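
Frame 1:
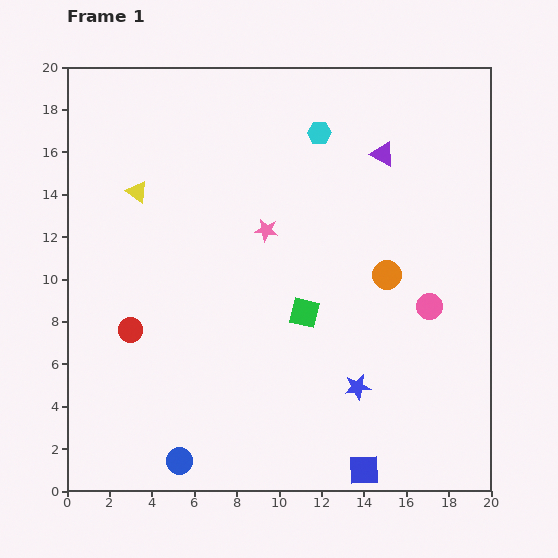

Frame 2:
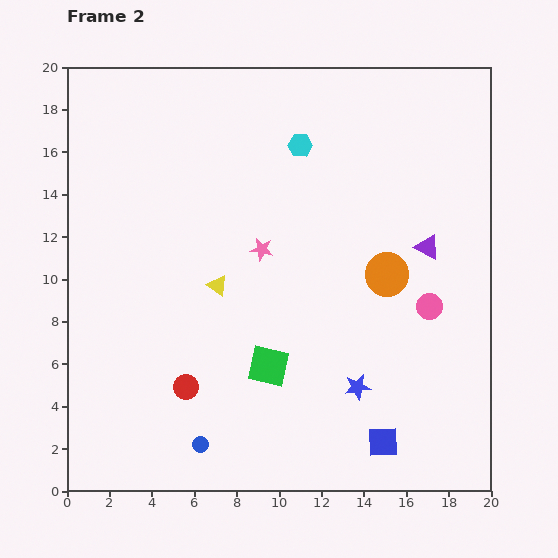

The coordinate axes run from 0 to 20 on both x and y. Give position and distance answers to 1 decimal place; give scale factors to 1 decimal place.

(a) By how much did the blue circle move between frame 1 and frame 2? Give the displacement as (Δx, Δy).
(1.0, 0.8)

The blue circle was at (5.3, 1.4) in frame 1 and (6.3, 2.2) in frame 2.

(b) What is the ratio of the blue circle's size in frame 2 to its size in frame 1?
0.6×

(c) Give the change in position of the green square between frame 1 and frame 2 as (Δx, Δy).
(-1.7, -2.5)

The green square was at (11.2, 8.4) in frame 1 and (9.5, 5.9) in frame 2.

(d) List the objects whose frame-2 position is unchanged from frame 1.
the pink circle, the orange circle, the blue star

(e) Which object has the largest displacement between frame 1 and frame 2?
the yellow triangle

(moved 5.8; next 4.9)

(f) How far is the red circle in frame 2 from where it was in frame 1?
3.7

The red circle moved from (3.0, 7.6) to (5.6, 4.9), a distance of √(2.6² + 2.7²) ≈ 3.7.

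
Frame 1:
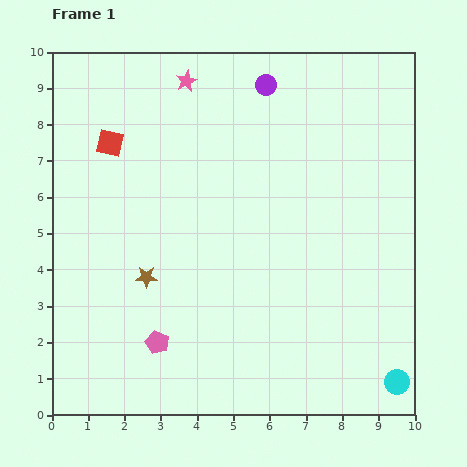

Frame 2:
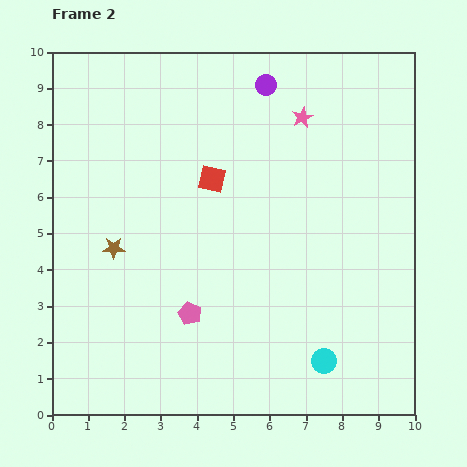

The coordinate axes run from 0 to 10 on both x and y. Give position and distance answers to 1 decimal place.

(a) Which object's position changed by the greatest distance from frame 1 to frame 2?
the pink star

(moved 3.4; next 3.0)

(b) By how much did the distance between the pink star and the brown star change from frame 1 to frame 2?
+0.8

Distance in frame 1: 5.5. Distance in frame 2: 6.3.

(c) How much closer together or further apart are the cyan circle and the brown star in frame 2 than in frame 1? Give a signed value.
-0.9

Distance in frame 1: 7.5. Distance in frame 2: 6.6.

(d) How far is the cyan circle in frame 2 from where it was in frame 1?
2.1

The cyan circle moved from (9.5, 0.9) to (7.5, 1.5), a distance of √(2.0² + 0.6²) ≈ 2.1.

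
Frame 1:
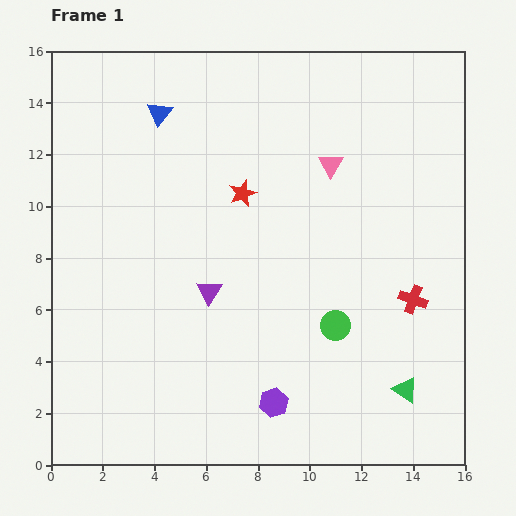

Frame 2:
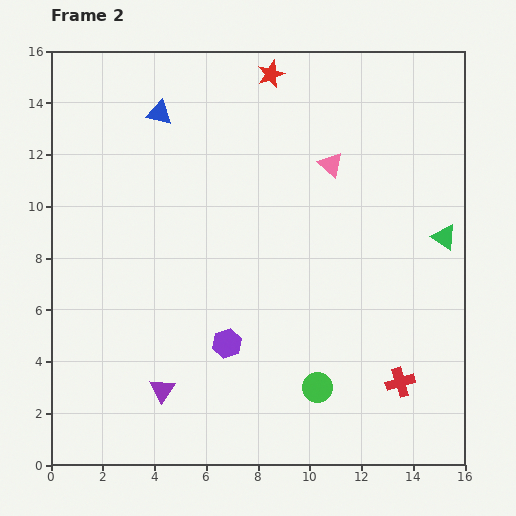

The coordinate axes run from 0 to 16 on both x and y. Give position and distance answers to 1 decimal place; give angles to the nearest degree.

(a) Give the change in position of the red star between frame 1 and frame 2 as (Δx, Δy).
(1.1, 4.6)

The red star was at (7.4, 10.5) in frame 1 and (8.5, 15.1) in frame 2.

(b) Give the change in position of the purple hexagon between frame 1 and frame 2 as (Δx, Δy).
(-1.8, 2.3)

The purple hexagon was at (8.6, 2.4) in frame 1 and (6.8, 4.7) in frame 2.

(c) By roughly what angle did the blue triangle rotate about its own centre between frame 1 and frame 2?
54° counter-clockwise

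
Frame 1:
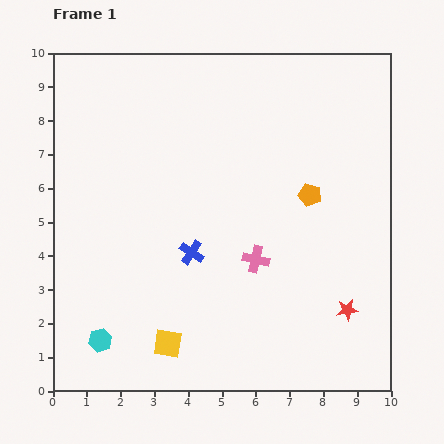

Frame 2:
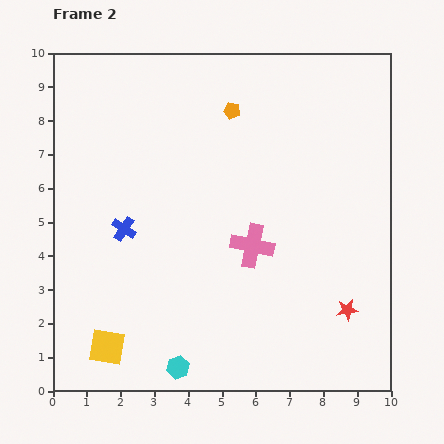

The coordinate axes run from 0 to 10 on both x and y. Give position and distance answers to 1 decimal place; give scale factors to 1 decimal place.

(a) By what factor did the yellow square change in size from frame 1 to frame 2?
1.3×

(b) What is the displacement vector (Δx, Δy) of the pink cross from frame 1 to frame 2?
(-0.1, 0.4)

The pink cross was at (6.0, 3.9) in frame 1 and (5.9, 4.3) in frame 2.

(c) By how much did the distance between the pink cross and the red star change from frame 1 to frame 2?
+0.3

Distance in frame 1: 3.1. Distance in frame 2: 3.4.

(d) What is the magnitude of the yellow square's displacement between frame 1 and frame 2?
1.8

The yellow square moved from (3.4, 1.4) to (1.6, 1.3), a distance of √(1.8² + 0.1²) ≈ 1.8.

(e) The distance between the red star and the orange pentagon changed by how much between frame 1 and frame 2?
+3.2

Distance in frame 1: 3.6. Distance in frame 2: 6.8.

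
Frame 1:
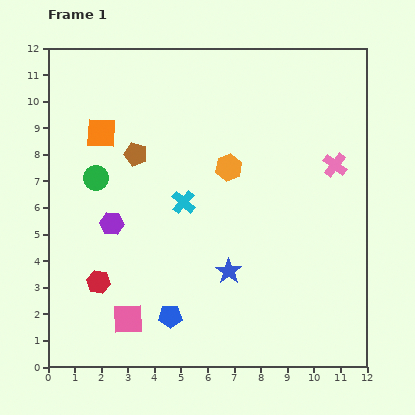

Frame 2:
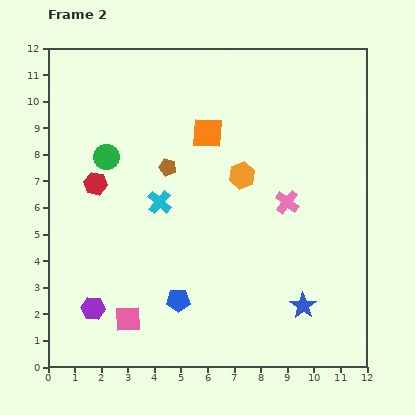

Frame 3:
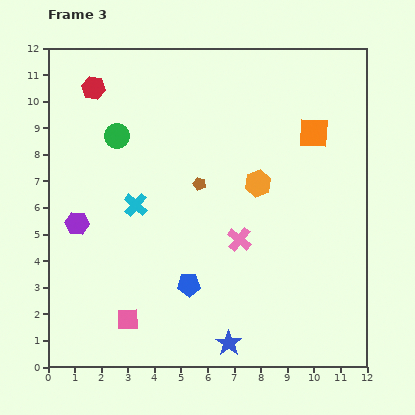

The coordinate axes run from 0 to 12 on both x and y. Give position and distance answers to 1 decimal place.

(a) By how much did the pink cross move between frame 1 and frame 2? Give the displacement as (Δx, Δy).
(-1.8, -1.4)

The pink cross was at (10.8, 7.6) in frame 1 and (9.0, 6.2) in frame 2.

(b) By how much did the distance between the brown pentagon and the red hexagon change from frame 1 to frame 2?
-2.2

Distance in frame 1: 5.0. Distance in frame 2: 2.8.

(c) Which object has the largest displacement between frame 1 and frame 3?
the orange square

(moved 8.0; next 7.3)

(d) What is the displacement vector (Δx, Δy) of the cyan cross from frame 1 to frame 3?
(-1.8, -0.1)

The cyan cross was at (5.1, 6.2) in frame 1 and (3.3, 6.1) in frame 3.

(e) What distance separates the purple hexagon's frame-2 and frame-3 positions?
3.3

The purple hexagon moved from (1.7, 2.2) to (1.1, 5.4), a distance of √(0.6² + 3.2²) ≈ 3.3.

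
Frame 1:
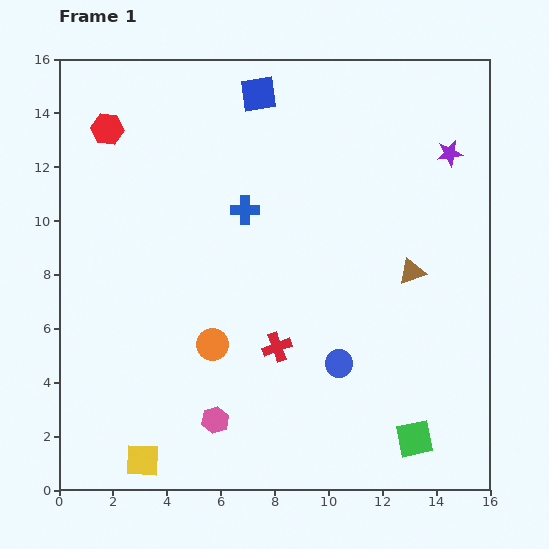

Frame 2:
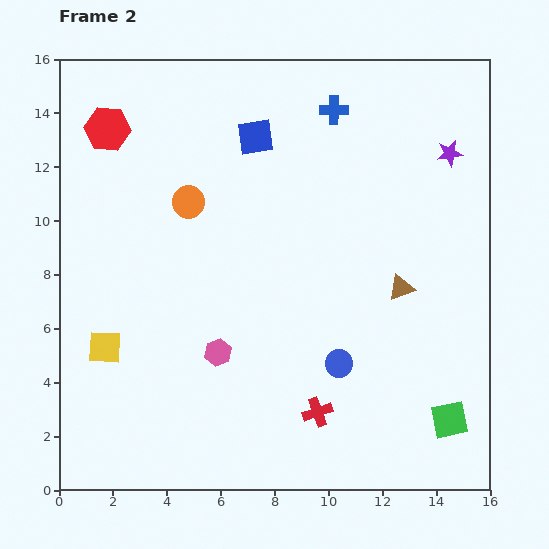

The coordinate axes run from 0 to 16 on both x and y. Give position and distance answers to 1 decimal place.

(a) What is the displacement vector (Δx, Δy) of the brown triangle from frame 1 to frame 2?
(-0.4, -0.6)

The brown triangle was at (13.1, 8.1) in frame 1 and (12.7, 7.5) in frame 2.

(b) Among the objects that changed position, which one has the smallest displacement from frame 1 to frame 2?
the brown triangle

(moved 0.7)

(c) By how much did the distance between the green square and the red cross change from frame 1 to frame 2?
-1.2

Distance in frame 1: 6.1. Distance in frame 2: 4.9.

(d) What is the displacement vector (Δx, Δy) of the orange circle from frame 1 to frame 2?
(-0.9, 5.3)

The orange circle was at (5.7, 5.4) in frame 1 and (4.8, 10.7) in frame 2.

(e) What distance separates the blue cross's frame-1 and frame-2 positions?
5.0

The blue cross moved from (6.9, 10.4) to (10.2, 14.1), a distance of √(3.3² + 3.7²) ≈ 5.0.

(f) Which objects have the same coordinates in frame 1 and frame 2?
the purple star, the blue circle, the red hexagon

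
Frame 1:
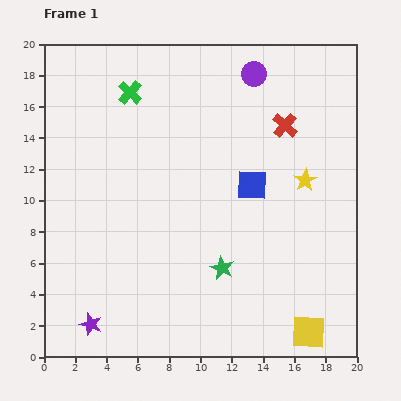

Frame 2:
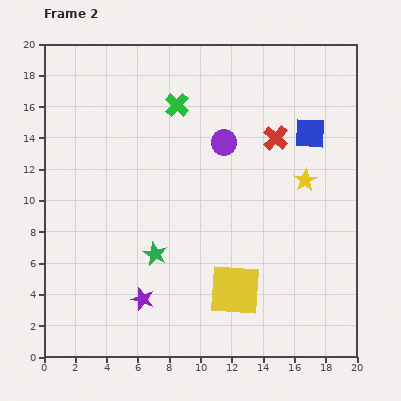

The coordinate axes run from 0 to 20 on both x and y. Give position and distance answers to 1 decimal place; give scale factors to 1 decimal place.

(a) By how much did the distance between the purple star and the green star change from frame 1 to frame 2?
-6.1

Distance in frame 1: 9.1. Distance in frame 2: 3.0.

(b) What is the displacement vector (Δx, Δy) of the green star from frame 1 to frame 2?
(-4.3, 0.9)

The green star was at (11.4, 5.7) in frame 1 and (7.1, 6.6) in frame 2.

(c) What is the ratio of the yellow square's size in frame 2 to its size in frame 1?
1.5×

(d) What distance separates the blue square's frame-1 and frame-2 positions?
5.0

The blue square moved from (13.3, 11.0) to (17.0, 14.3), a distance of √(3.7² + 3.3²) ≈ 5.0.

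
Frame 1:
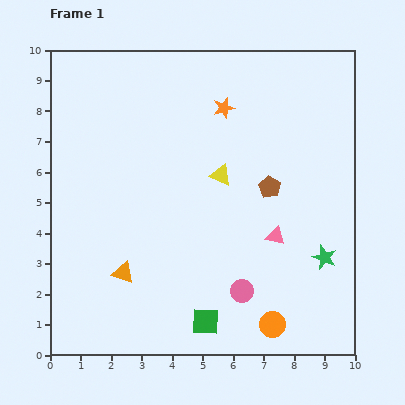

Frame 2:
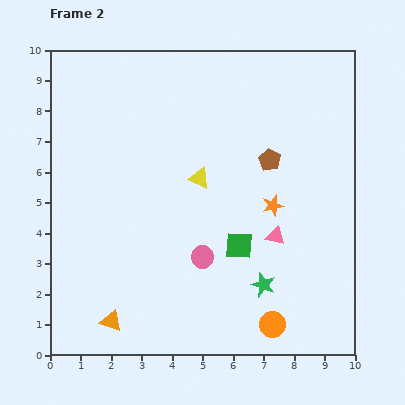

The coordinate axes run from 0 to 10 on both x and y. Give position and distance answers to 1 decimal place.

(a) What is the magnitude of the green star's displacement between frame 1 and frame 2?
2.2

The green star moved from (9.0, 3.2) to (7.0, 2.3), a distance of √(2.0² + 0.9²) ≈ 2.2.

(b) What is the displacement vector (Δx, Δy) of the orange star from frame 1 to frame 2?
(1.6, -3.2)

The orange star was at (5.7, 8.1) in frame 1 and (7.3, 4.9) in frame 2.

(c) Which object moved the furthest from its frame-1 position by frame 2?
the orange star

(moved 3.6; next 2.7)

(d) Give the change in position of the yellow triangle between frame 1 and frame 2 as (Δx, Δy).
(-0.7, -0.1)

The yellow triangle was at (5.6, 5.9) in frame 1 and (4.9, 5.8) in frame 2.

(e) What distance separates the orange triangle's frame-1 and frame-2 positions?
1.6

The orange triangle moved from (2.4, 2.7) to (2.0, 1.1), a distance of √(0.4² + 1.6²) ≈ 1.6.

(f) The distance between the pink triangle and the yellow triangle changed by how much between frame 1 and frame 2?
+0.4

Distance in frame 1: 2.7. Distance in frame 2: 3.1.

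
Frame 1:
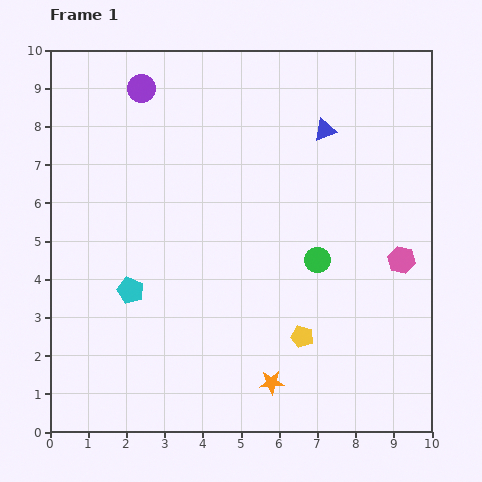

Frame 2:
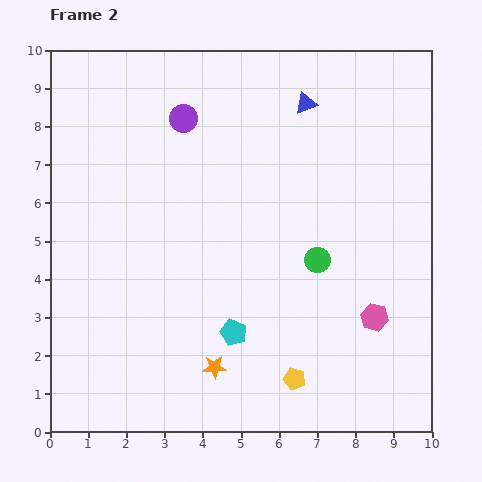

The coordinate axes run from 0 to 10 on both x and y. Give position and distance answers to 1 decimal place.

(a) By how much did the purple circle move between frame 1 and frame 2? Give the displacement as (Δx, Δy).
(1.1, -0.8)

The purple circle was at (2.4, 9.0) in frame 1 and (3.5, 8.2) in frame 2.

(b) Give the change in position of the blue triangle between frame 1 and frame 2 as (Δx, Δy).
(-0.5, 0.7)

The blue triangle was at (7.2, 7.9) in frame 1 and (6.7, 8.6) in frame 2.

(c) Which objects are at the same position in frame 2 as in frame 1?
the green circle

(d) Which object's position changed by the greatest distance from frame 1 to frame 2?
the cyan pentagon

(moved 2.9; next 1.7)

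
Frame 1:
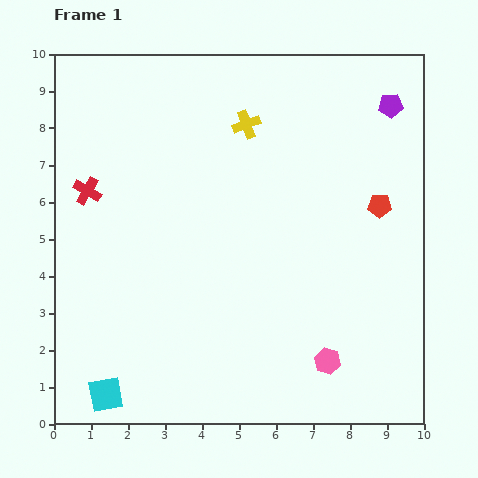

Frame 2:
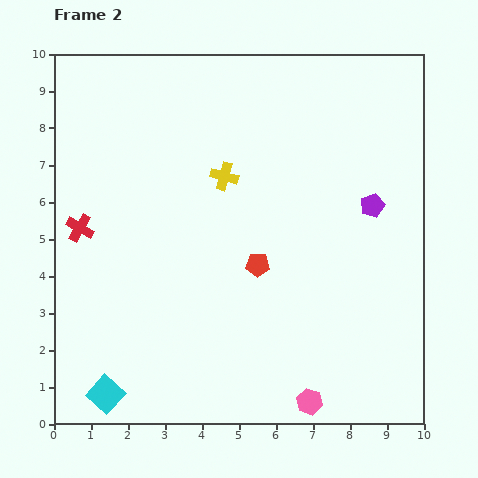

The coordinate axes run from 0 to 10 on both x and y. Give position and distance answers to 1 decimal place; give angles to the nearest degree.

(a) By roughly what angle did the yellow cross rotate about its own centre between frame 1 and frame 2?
36° clockwise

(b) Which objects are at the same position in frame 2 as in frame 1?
the cyan square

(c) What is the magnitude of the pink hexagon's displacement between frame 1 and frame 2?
1.2

The pink hexagon moved from (7.4, 1.7) to (6.9, 0.6), a distance of √(0.5² + 1.1²) ≈ 1.2.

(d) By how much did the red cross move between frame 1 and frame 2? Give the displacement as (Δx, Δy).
(-0.2, -1.0)

The red cross was at (0.9, 6.3) in frame 1 and (0.7, 5.3) in frame 2.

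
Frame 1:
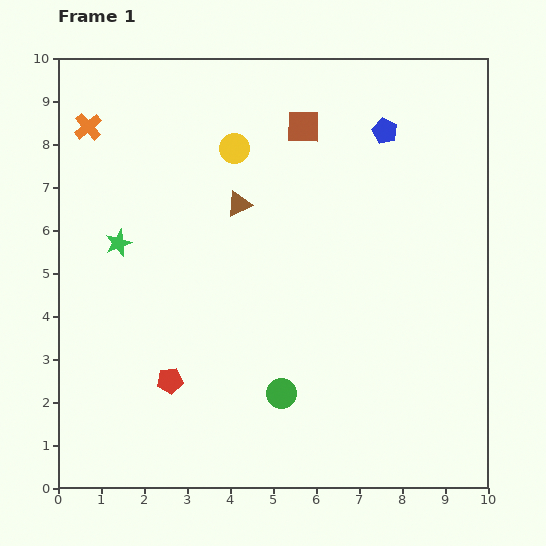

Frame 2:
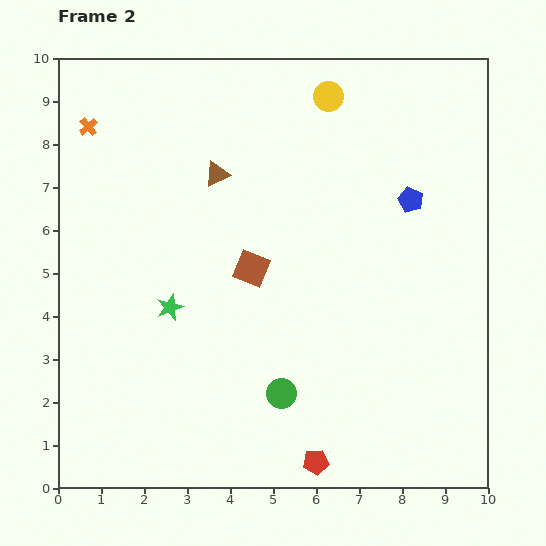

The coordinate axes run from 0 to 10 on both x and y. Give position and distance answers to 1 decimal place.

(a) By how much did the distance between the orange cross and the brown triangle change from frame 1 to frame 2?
-0.7

Distance in frame 1: 3.9. Distance in frame 2: 3.2.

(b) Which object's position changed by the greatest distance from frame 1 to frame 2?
the red pentagon

(moved 3.9; next 3.5)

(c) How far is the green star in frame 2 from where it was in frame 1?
1.9

The green star moved from (1.4, 5.7) to (2.6, 4.2), a distance of √(1.2² + 1.5²) ≈ 1.9.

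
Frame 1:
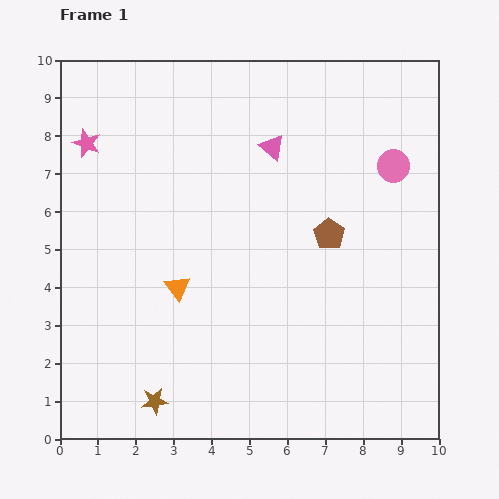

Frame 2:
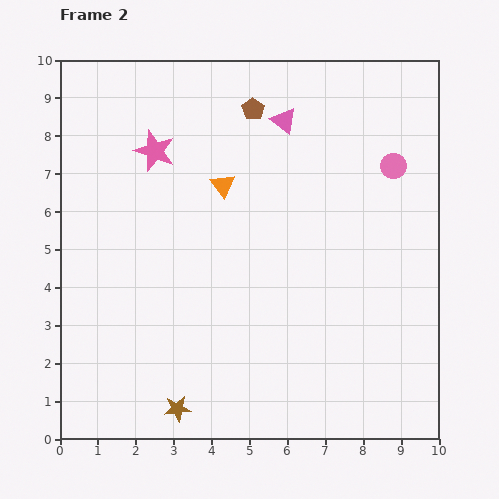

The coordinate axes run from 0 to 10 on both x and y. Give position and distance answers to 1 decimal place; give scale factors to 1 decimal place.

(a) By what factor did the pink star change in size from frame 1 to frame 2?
1.4×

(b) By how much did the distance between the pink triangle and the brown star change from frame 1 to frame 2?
+0.7

Distance in frame 1: 7.4. Distance in frame 2: 8.1.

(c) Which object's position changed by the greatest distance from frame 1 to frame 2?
the brown pentagon

(moved 3.9; next 3.0)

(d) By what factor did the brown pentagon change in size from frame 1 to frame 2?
0.7×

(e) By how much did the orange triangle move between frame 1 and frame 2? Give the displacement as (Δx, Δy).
(1.2, 2.7)

The orange triangle was at (3.1, 4.0) in frame 1 and (4.3, 6.7) in frame 2.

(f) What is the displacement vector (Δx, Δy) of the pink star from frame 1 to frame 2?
(1.8, -0.2)

The pink star was at (0.7, 7.8) in frame 1 and (2.5, 7.6) in frame 2.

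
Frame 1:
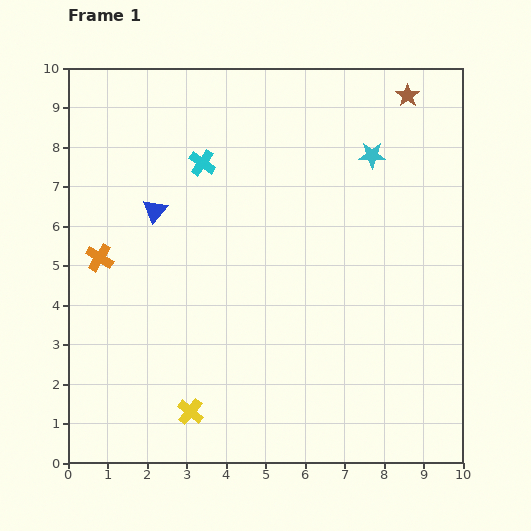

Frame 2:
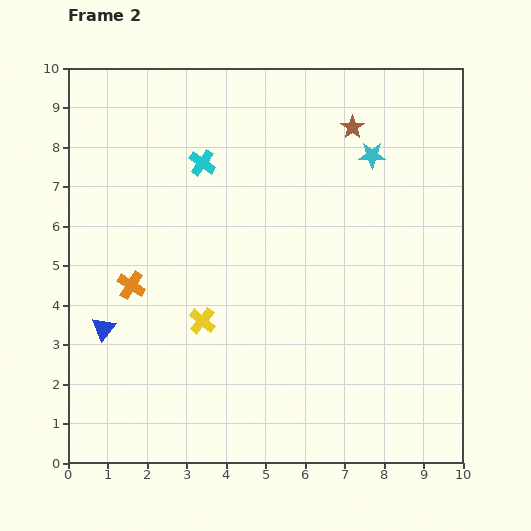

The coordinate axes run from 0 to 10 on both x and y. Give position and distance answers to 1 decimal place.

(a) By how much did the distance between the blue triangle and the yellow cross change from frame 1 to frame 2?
-2.7

Distance in frame 1: 5.2. Distance in frame 2: 2.5.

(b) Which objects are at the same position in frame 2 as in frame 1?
the cyan star, the cyan cross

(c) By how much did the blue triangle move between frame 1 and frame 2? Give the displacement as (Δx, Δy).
(-1.3, -3.0)

The blue triangle was at (2.2, 6.4) in frame 1 and (0.9, 3.4) in frame 2.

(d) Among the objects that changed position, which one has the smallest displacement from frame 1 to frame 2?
the orange cross

(moved 1.1)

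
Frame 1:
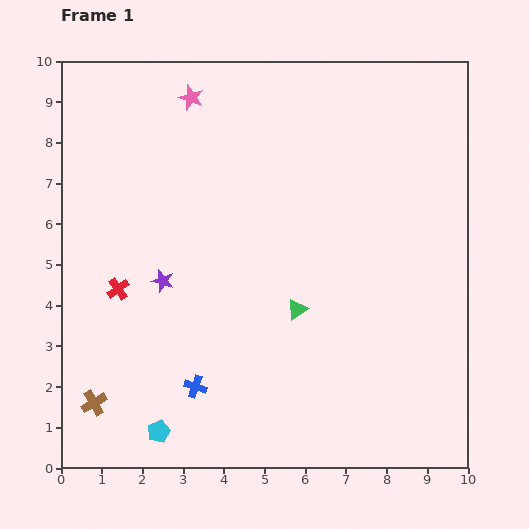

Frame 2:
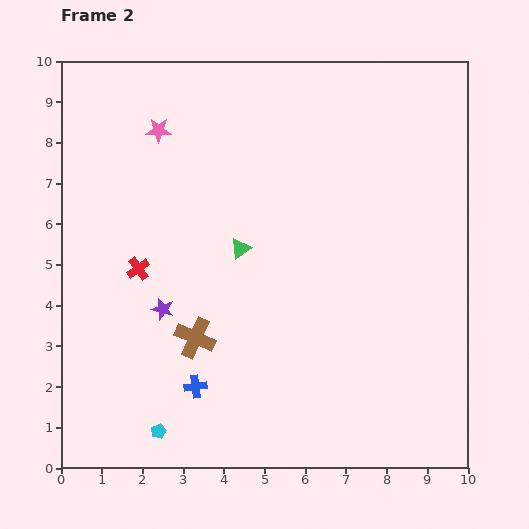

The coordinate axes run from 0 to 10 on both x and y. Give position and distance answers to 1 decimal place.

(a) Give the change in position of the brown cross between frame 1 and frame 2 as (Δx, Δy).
(2.5, 1.6)

The brown cross was at (0.8, 1.6) in frame 1 and (3.3, 3.2) in frame 2.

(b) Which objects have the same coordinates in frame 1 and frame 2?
the cyan pentagon, the blue cross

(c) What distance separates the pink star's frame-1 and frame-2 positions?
1.1

The pink star moved from (3.2, 9.1) to (2.4, 8.3), a distance of √(0.8² + 0.8²) ≈ 1.1.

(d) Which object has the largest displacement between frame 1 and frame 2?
the brown cross

(moved 3.0; next 2.1)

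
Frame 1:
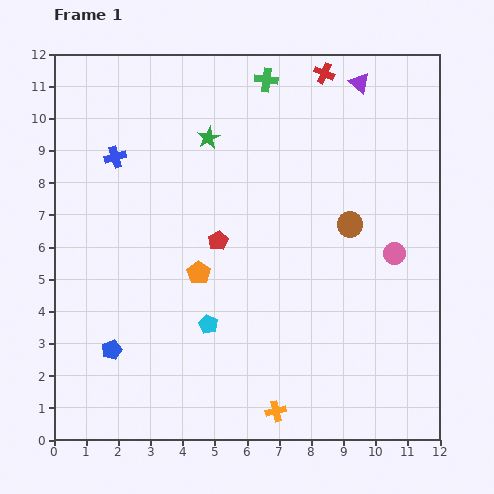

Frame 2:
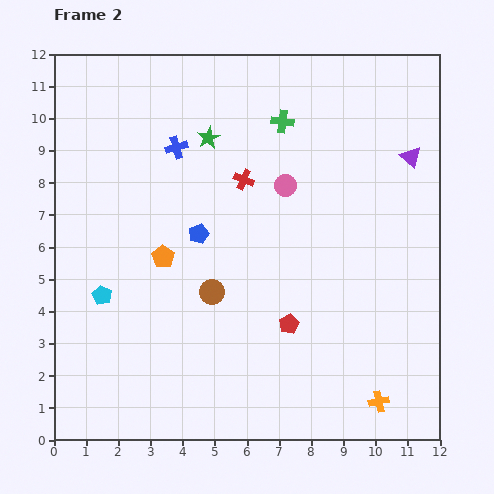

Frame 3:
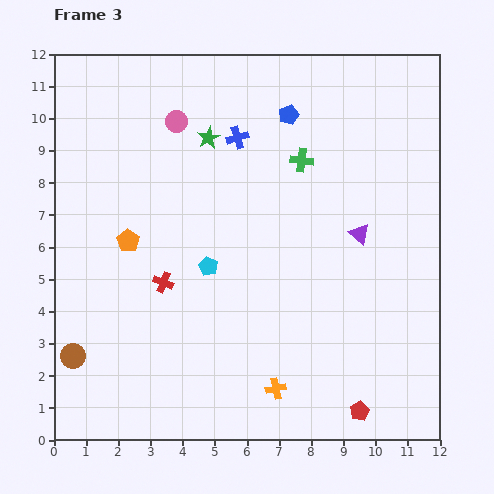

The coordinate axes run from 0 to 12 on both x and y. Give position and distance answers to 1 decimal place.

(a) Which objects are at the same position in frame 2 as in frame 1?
the green star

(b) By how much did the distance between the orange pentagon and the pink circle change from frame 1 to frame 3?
-2.1

Distance in frame 1: 6.1. Distance in frame 3: 4.0.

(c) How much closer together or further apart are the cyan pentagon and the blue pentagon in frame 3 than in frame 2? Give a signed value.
+1.7

Distance in frame 2: 3.6. Distance in frame 3: 5.3.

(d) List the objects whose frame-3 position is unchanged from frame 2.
the green star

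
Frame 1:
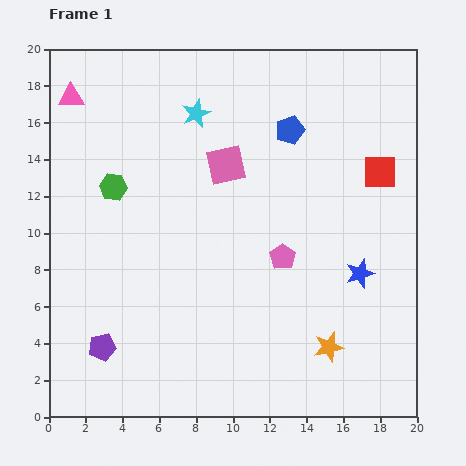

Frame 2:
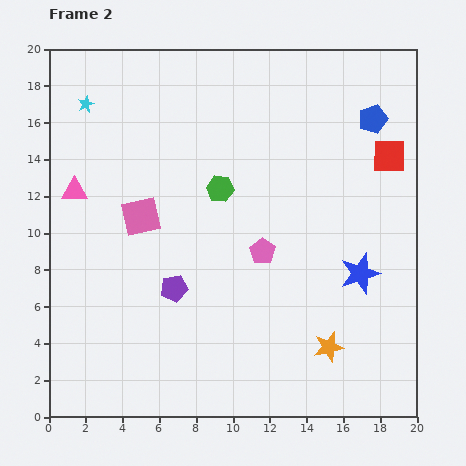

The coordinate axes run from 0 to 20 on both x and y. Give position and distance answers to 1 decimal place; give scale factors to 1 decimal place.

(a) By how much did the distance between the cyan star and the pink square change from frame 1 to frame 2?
+3.6

Distance in frame 1: 3.2. Distance in frame 2: 6.8.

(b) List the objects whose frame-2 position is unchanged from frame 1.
the orange star, the blue star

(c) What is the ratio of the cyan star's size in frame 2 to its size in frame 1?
0.6×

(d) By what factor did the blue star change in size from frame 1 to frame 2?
1.4×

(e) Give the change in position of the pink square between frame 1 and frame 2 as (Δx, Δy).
(-4.6, -2.8)

The pink square was at (9.6, 13.7) in frame 1 and (5.0, 10.9) in frame 2.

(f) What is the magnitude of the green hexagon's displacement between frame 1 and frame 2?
5.8

The green hexagon moved from (3.5, 12.5) to (9.3, 12.4), a distance of √(5.8² + 0.1²) ≈ 5.8.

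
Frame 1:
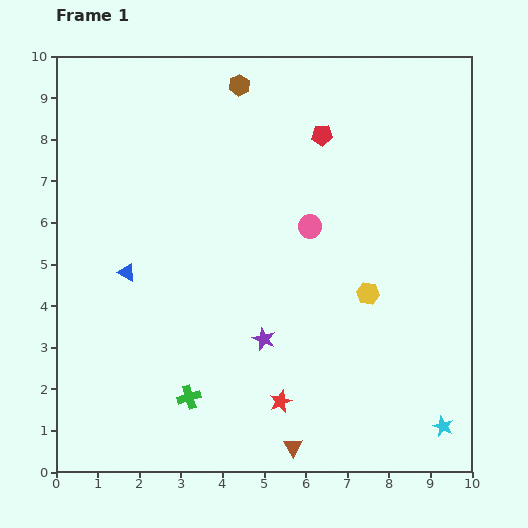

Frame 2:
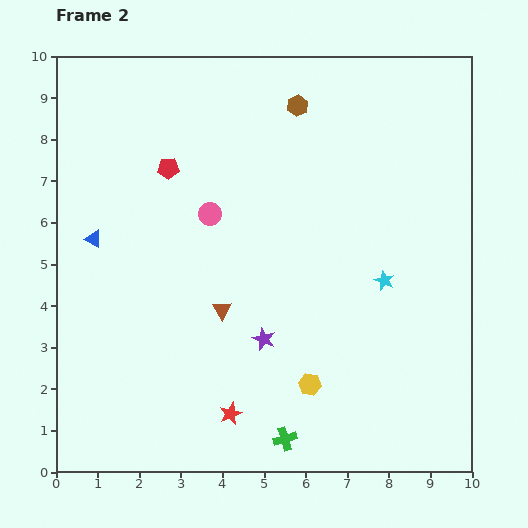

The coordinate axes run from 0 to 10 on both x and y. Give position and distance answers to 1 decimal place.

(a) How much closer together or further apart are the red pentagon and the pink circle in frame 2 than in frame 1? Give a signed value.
-0.7

Distance in frame 1: 2.2. Distance in frame 2: 1.5.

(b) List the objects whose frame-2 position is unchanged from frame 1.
the purple star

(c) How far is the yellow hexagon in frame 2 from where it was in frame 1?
2.6

The yellow hexagon moved from (7.5, 4.3) to (6.1, 2.1), a distance of √(1.4² + 2.2²) ≈ 2.6.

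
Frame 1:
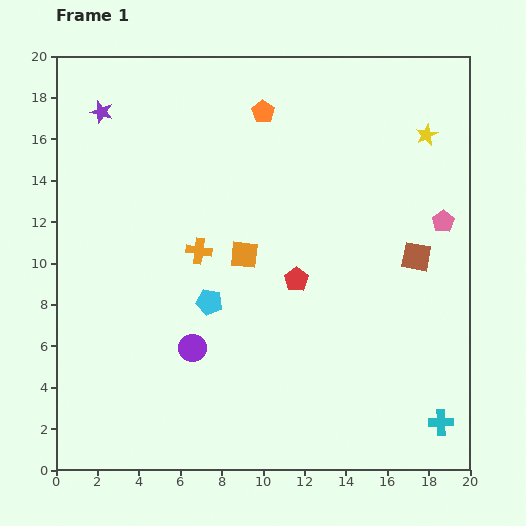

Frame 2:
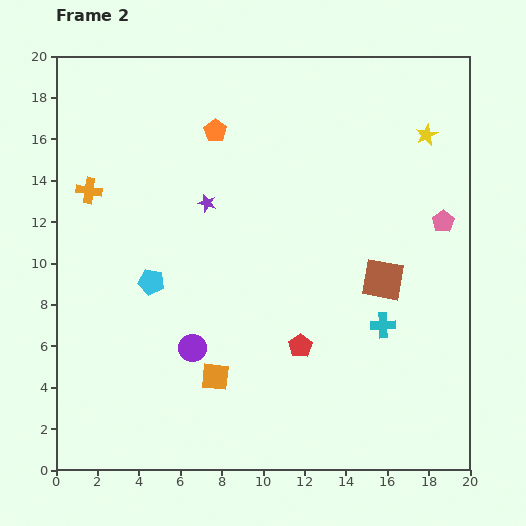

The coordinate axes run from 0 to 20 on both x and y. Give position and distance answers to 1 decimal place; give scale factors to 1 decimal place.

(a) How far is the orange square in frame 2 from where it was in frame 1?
6.1

The orange square moved from (9.1, 10.4) to (7.7, 4.5), a distance of √(1.4² + 5.9²) ≈ 6.1.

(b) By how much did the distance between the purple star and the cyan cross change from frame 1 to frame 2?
-11.9

Distance in frame 1: 22.2. Distance in frame 2: 10.3.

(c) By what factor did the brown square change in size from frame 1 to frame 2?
1.4×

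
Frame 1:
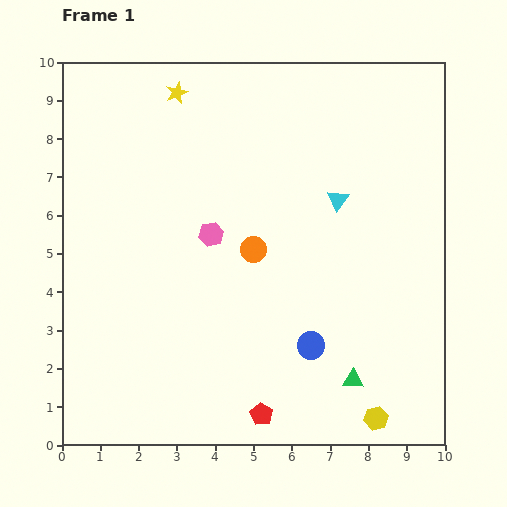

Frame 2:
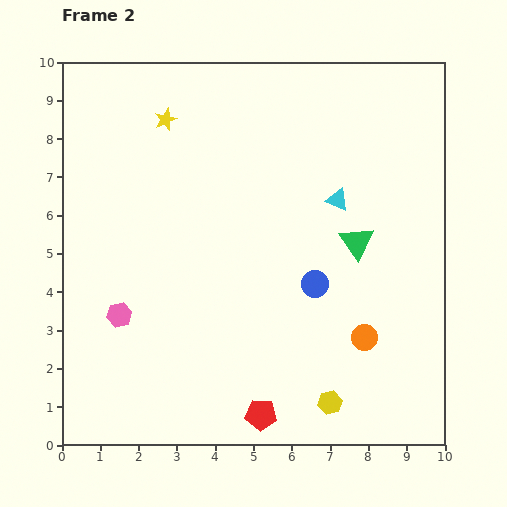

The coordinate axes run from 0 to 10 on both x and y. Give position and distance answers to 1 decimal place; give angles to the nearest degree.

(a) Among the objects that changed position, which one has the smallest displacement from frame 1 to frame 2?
the yellow star

(moved 0.8)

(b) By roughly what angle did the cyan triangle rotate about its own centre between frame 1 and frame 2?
43° counter-clockwise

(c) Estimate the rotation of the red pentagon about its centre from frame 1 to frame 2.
27° counter-clockwise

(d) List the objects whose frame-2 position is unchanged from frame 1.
the cyan triangle, the red pentagon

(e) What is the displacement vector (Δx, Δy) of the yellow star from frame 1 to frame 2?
(-0.3, -0.7)

The yellow star was at (3.0, 9.2) in frame 1 and (2.7, 8.5) in frame 2.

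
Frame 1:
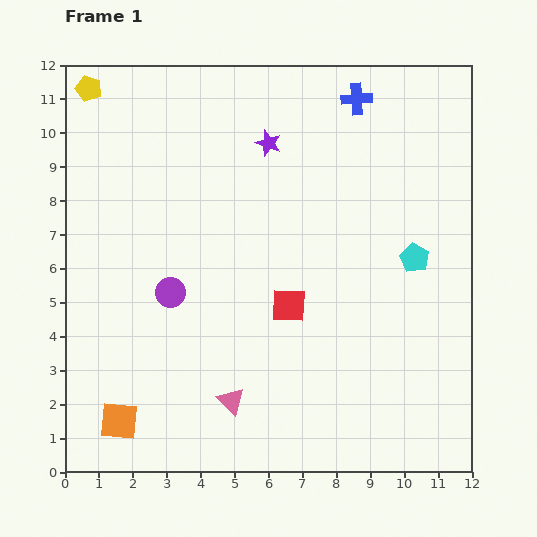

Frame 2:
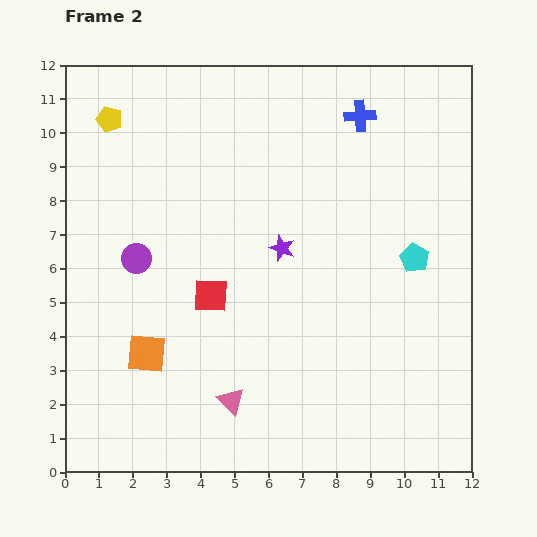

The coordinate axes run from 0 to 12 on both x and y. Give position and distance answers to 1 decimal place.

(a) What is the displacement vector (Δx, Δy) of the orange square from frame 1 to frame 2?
(0.8, 2.0)

The orange square was at (1.6, 1.5) in frame 1 and (2.4, 3.5) in frame 2.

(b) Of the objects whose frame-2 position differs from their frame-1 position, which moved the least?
the blue cross

(moved 0.5)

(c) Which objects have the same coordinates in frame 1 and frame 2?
the pink triangle, the cyan pentagon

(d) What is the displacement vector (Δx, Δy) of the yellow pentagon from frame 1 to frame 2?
(0.6, -0.9)

The yellow pentagon was at (0.7, 11.3) in frame 1 and (1.3, 10.4) in frame 2.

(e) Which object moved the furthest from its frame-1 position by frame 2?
the purple star

(moved 3.1; next 2.3)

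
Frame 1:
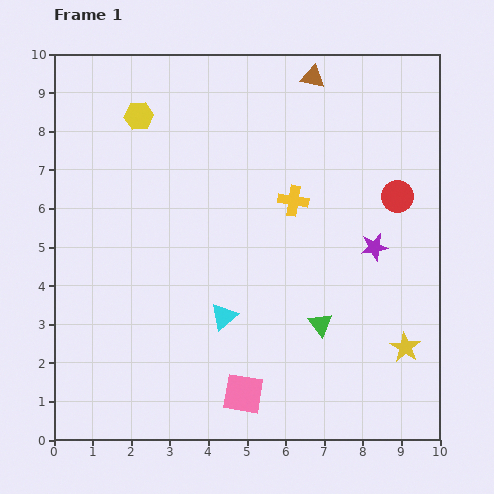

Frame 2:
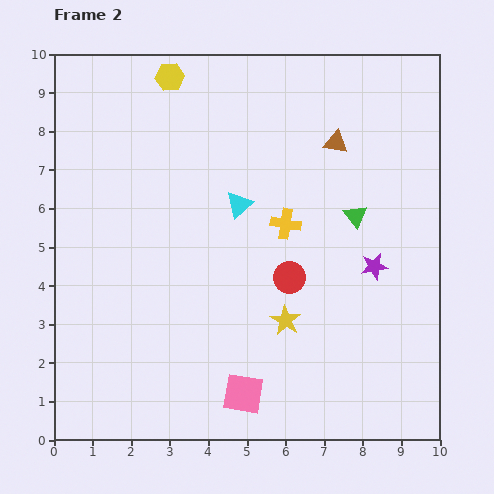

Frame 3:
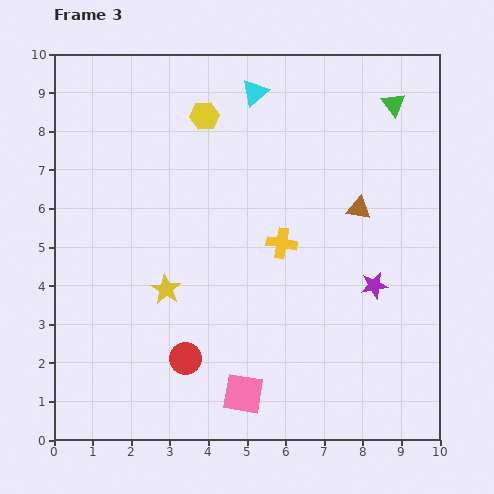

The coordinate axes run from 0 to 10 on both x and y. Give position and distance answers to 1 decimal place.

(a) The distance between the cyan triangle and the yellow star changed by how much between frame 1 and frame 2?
-1.6

Distance in frame 1: 4.8. Distance in frame 2: 3.2.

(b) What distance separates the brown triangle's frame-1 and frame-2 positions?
1.8

The brown triangle moved from (6.7, 9.4) to (7.3, 7.7), a distance of √(0.6² + 1.7²) ≈ 1.8.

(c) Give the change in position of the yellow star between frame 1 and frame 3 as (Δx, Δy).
(-6.2, 1.5)

The yellow star was at (9.1, 2.4) in frame 1 and (2.9, 3.9) in frame 3.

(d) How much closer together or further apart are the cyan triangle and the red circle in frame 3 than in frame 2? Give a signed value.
+4.8

Distance in frame 2: 2.3. Distance in frame 3: 7.1.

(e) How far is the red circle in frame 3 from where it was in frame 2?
3.4

The red circle moved from (6.1, 4.2) to (3.4, 2.1), a distance of √(2.7² + 2.1²) ≈ 3.4.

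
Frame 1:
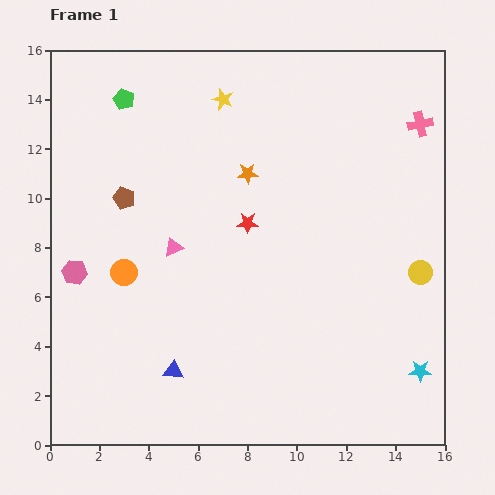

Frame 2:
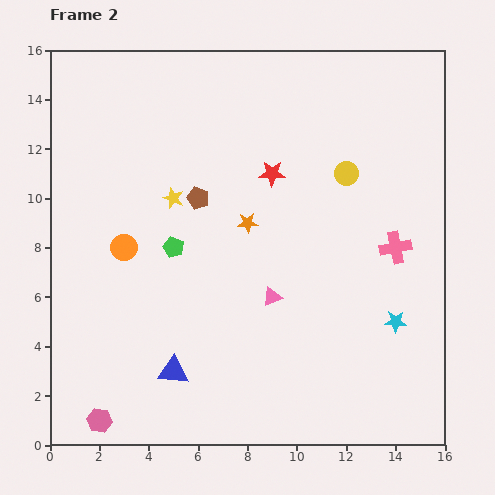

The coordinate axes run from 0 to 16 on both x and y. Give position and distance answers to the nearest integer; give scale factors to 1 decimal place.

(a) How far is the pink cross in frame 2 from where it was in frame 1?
5

The pink cross moved from (15, 13) to (14, 8), a distance of √(1² + 5²) ≈ 5.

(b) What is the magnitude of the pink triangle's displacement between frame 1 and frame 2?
4

The pink triangle moved from (5, 8) to (9, 6), a distance of √(4² + 2²) ≈ 4.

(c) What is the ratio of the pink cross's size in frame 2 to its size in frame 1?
1.3×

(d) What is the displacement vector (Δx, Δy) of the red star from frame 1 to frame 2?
(1, 2)

The red star was at (8, 9) in frame 1 and (9, 11) in frame 2.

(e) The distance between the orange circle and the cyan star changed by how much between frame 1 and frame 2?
-2

Distance in frame 1: 13. Distance in frame 2: 11.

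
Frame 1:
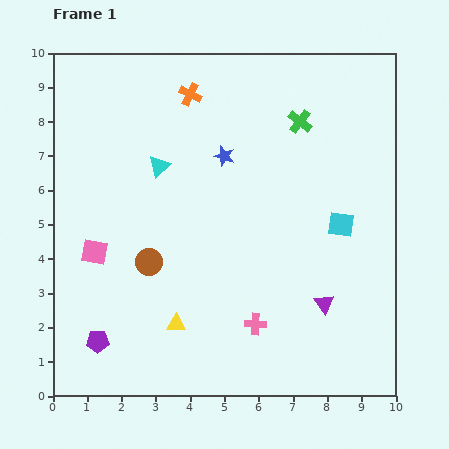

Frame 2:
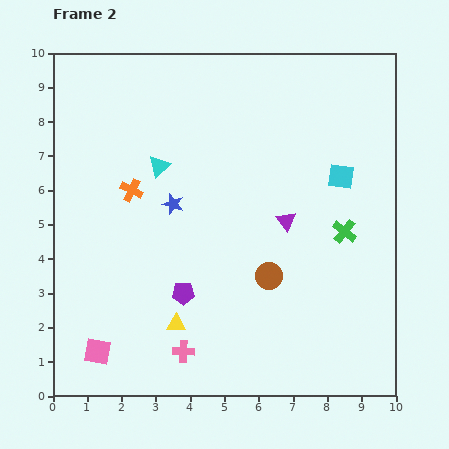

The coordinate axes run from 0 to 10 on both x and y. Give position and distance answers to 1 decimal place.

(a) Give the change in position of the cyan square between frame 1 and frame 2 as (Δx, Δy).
(0.0, 1.4)

The cyan square was at (8.4, 5.0) in frame 1 and (8.4, 6.4) in frame 2.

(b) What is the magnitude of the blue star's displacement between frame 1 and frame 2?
2.1

The blue star moved from (5.0, 7.0) to (3.5, 5.6), a distance of √(1.5² + 1.4²) ≈ 2.1.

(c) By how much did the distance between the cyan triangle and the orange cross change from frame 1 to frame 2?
-1.2

Distance in frame 1: 2.3. Distance in frame 2: 1.1.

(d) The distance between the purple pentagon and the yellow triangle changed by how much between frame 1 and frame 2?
-1.5

Distance in frame 1: 2.4. Distance in frame 2: 0.9.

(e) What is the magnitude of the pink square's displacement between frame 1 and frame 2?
2.9

The pink square moved from (1.2, 4.2) to (1.3, 1.3), a distance of √(0.1² + 2.9²) ≈ 2.9.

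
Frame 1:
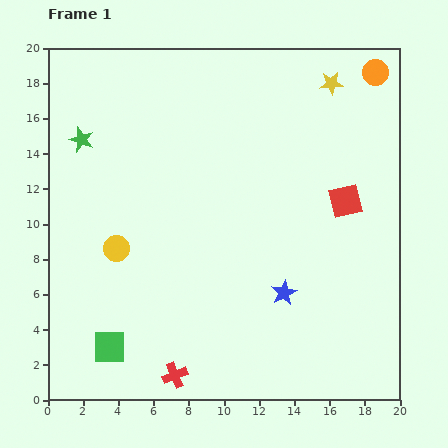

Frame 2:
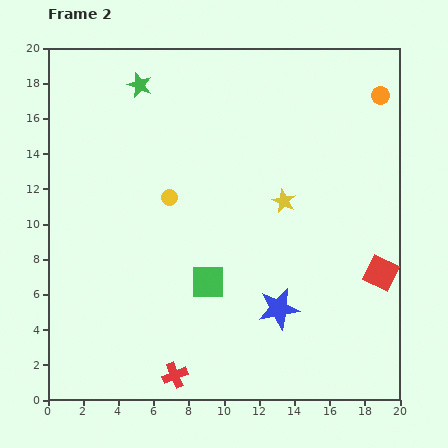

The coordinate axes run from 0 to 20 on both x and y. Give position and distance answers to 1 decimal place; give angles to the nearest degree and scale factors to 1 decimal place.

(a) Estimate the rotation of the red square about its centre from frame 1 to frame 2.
39° clockwise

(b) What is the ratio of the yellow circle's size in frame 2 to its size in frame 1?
0.6×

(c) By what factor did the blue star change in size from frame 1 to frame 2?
1.6×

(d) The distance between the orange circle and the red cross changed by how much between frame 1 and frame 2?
-0.9

Distance in frame 1: 20.6. Distance in frame 2: 19.7.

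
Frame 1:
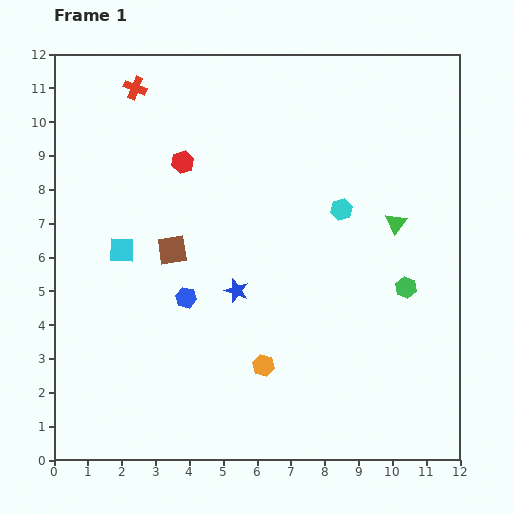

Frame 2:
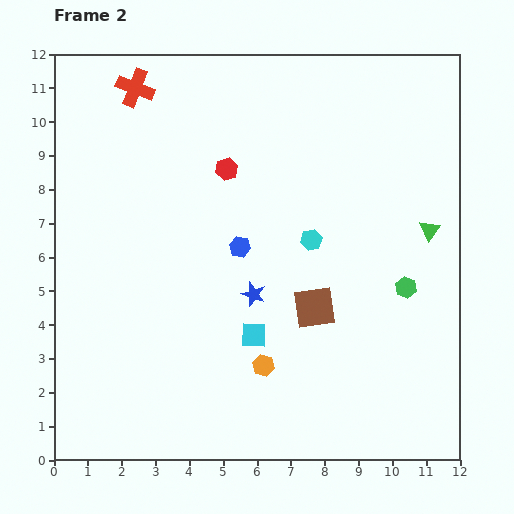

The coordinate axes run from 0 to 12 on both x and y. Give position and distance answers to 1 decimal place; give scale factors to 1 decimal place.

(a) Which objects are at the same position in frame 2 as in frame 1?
the red cross, the orange hexagon, the green hexagon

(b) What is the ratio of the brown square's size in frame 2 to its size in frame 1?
1.4×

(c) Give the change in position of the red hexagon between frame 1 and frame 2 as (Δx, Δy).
(1.3, -0.2)

The red hexagon was at (3.8, 8.8) in frame 1 and (5.1, 8.6) in frame 2.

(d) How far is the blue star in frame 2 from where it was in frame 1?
0.5

The blue star moved from (5.4, 5.0) to (5.9, 4.9), a distance of √(0.5² + 0.1²) ≈ 0.5.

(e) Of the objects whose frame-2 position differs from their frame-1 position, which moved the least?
the blue star

(moved 0.5)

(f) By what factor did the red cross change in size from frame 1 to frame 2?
1.7×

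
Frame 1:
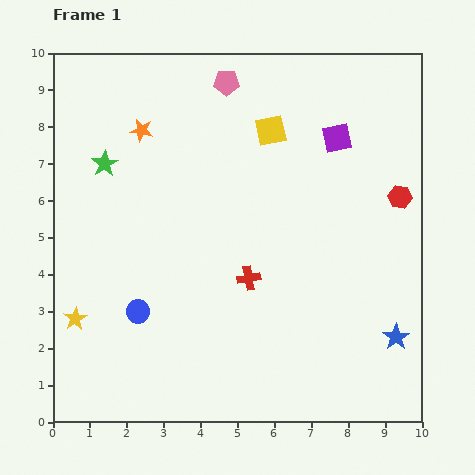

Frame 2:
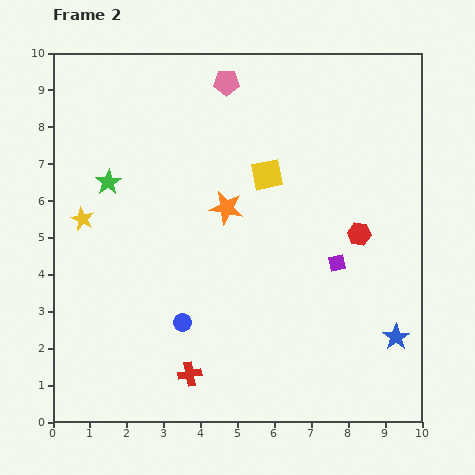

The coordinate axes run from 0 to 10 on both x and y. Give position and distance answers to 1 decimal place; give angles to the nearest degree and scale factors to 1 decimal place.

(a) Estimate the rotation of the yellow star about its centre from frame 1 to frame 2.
16° counter-clockwise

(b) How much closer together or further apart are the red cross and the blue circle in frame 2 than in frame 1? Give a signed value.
-1.7

Distance in frame 1: 3.1. Distance in frame 2: 1.4.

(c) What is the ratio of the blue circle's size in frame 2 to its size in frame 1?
0.8×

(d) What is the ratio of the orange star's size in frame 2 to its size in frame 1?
1.5×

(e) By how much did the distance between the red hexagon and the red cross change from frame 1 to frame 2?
+1.3

Distance in frame 1: 4.7. Distance in frame 2: 6.0.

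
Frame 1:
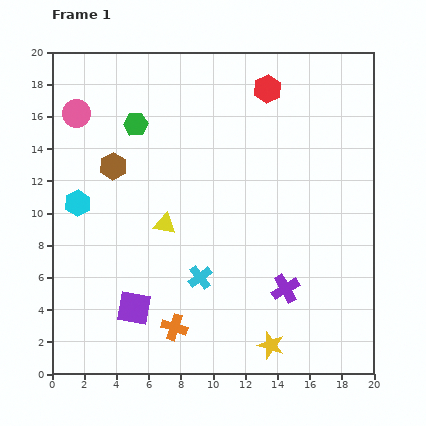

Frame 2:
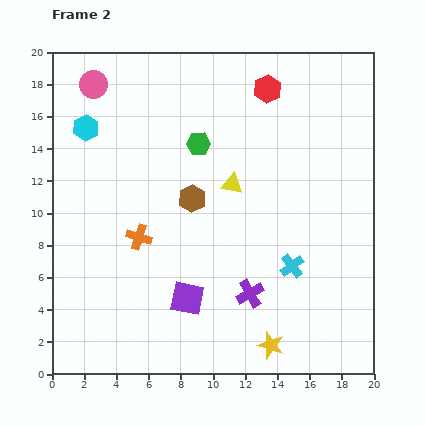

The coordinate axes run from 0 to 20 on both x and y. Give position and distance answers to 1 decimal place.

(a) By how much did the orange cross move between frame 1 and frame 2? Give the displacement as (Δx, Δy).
(-2.2, 5.6)

The orange cross was at (7.6, 2.9) in frame 1 and (5.4, 8.5) in frame 2.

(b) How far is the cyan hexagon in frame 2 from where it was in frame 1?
4.7

The cyan hexagon moved from (1.6, 10.6) to (2.1, 15.3), a distance of √(0.5² + 4.7²) ≈ 4.7.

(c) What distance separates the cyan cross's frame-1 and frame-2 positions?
5.7

The cyan cross moved from (9.2, 6.0) to (14.9, 6.7), a distance of √(5.7² + 0.7²) ≈ 5.7.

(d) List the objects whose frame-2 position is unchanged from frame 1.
the yellow star, the red hexagon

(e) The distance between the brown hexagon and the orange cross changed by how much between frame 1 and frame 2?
-6.6

Distance in frame 1: 10.7. Distance in frame 2: 4.1.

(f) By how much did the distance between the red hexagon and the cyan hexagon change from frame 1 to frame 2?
-2.2

Distance in frame 1: 13.8. Distance in frame 2: 11.6.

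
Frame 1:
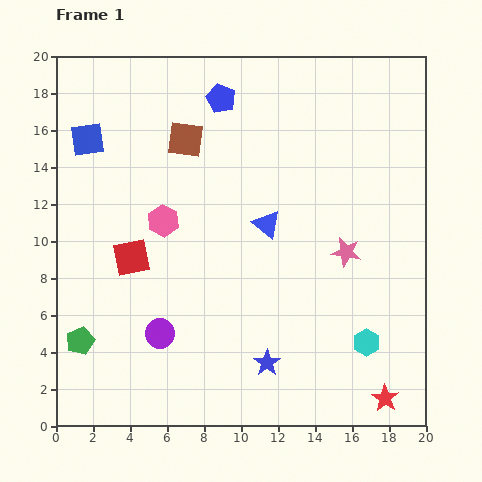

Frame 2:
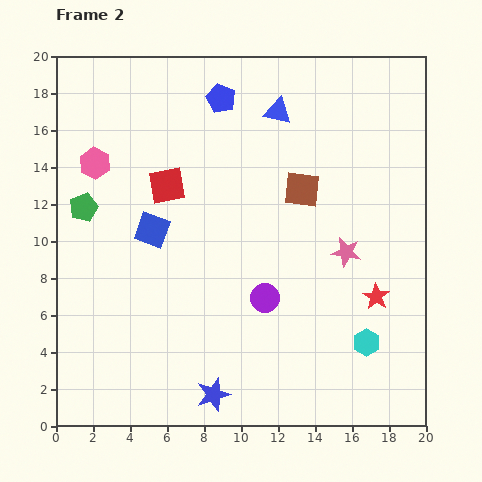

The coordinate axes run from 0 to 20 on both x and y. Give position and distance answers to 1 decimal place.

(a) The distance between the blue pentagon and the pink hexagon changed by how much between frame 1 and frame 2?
+0.3

Distance in frame 1: 7.3. Distance in frame 2: 7.6.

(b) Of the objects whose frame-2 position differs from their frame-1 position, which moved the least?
the blue star

(moved 3.4)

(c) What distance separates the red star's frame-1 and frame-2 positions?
5.5

The red star moved from (17.8, 1.5) to (17.3, 7.0), a distance of √(0.5² + 5.5²) ≈ 5.5.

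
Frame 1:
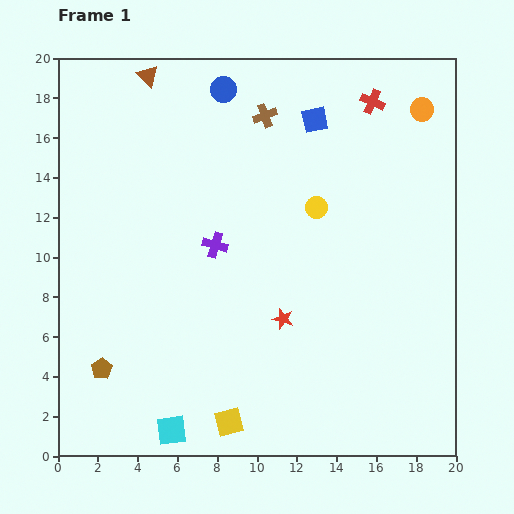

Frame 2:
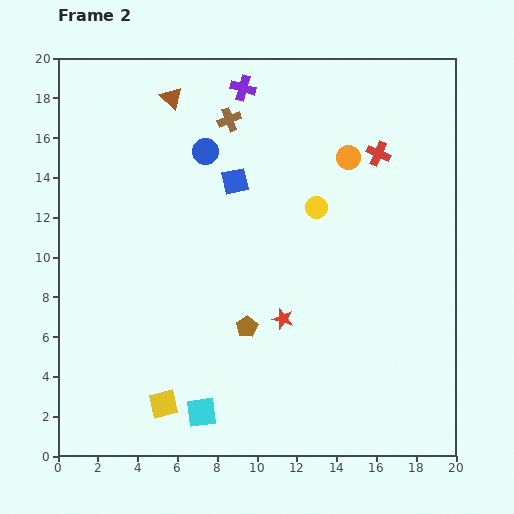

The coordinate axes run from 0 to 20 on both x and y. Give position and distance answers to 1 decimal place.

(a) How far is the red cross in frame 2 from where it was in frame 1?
2.6

The red cross moved from (15.8, 17.8) to (16.1, 15.2), a distance of √(0.3² + 2.6²) ≈ 2.6.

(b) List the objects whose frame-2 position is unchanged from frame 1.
the yellow circle, the red star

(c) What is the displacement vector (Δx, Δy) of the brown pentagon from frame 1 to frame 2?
(7.3, 2.1)

The brown pentagon was at (2.2, 4.4) in frame 1 and (9.5, 6.5) in frame 2.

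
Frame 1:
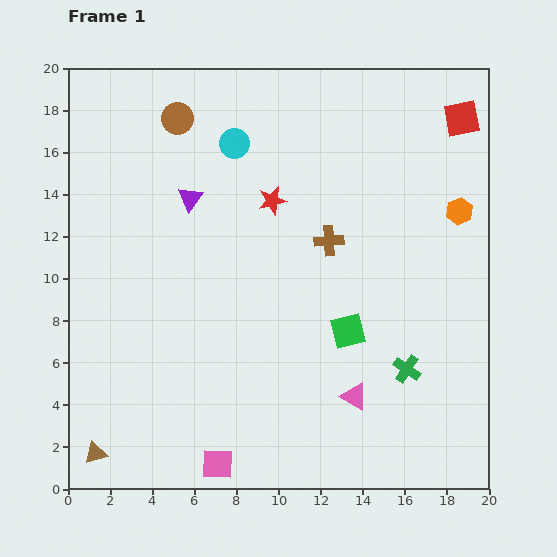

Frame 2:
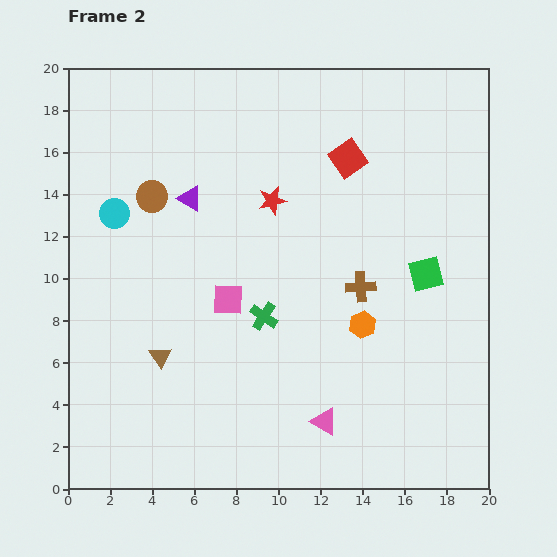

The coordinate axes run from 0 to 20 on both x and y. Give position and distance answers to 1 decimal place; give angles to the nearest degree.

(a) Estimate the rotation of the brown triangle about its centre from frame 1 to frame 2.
46° counter-clockwise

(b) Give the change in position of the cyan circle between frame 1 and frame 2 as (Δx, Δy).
(-5.7, -3.3)

The cyan circle was at (7.9, 16.4) in frame 1 and (2.2, 13.1) in frame 2.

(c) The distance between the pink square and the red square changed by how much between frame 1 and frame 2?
-11.3

Distance in frame 1: 20.1. Distance in frame 2: 8.8.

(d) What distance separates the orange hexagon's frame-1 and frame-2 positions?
7.1

The orange hexagon moved from (18.6, 13.2) to (14.0, 7.8), a distance of √(4.6² + 5.4²) ≈ 7.1.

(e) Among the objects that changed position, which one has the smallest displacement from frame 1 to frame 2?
the pink triangle

(moved 1.8)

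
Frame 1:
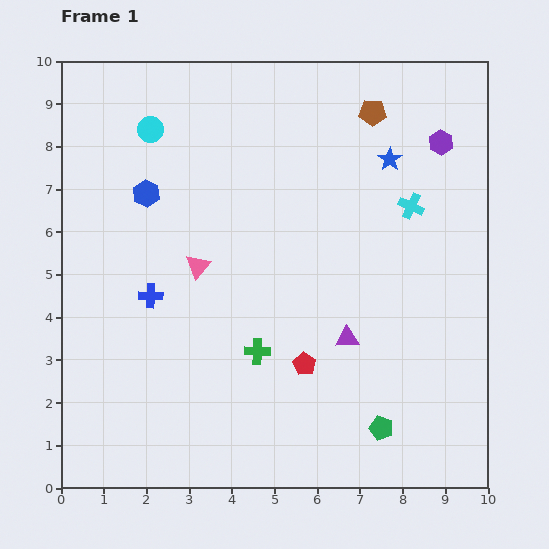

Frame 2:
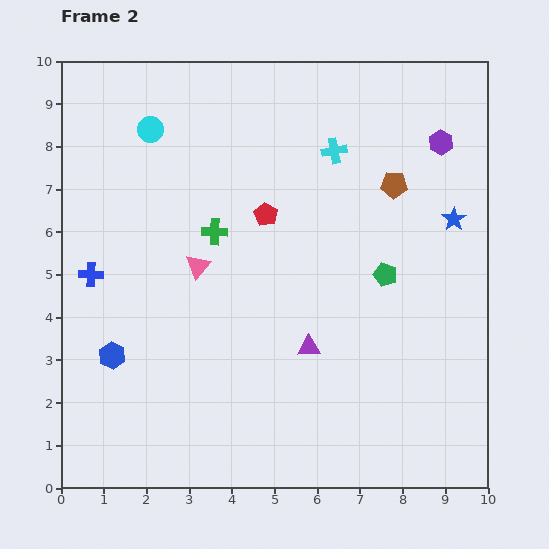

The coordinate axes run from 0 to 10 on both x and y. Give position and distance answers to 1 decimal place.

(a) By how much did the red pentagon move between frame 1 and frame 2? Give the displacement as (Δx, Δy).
(-0.9, 3.5)

The red pentagon was at (5.7, 2.9) in frame 1 and (4.8, 6.4) in frame 2.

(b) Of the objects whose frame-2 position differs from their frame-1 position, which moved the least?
the purple triangle

(moved 0.9)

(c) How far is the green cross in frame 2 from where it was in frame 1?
3.0

The green cross moved from (4.6, 3.2) to (3.6, 6.0), a distance of √(1.0² + 2.8²) ≈ 3.0.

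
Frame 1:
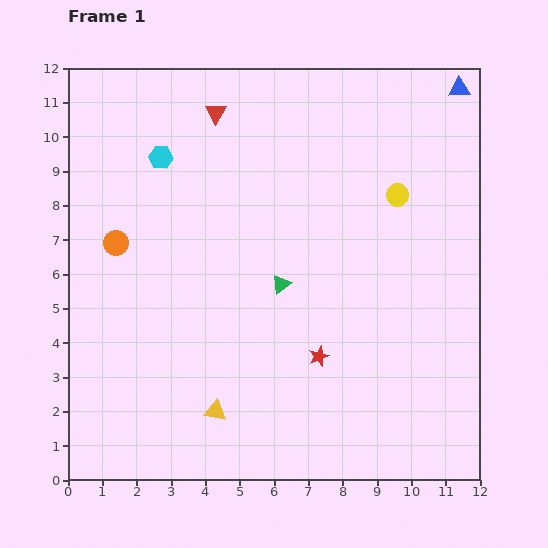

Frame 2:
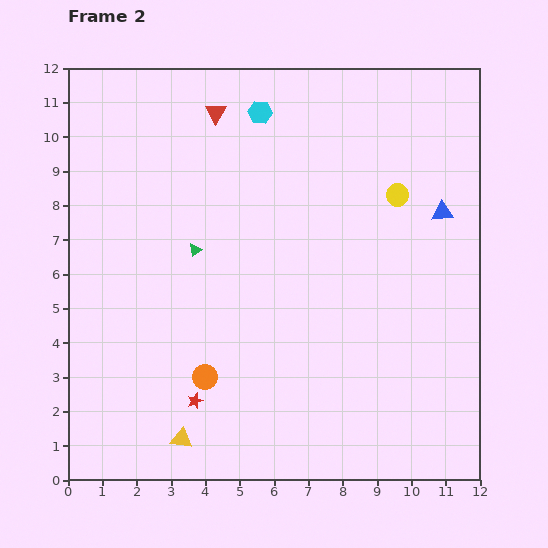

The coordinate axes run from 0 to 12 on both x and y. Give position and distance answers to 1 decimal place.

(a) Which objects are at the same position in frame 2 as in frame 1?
the red triangle, the yellow circle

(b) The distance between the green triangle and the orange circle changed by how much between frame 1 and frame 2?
-1.2

Distance in frame 1: 4.9. Distance in frame 2: 3.7.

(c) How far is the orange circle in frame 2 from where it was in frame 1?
4.7

The orange circle moved from (1.4, 6.9) to (4.0, 3.0), a distance of √(2.6² + 3.9²) ≈ 4.7.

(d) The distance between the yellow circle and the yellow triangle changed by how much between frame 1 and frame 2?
+1.3

Distance in frame 1: 8.2. Distance in frame 2: 9.5.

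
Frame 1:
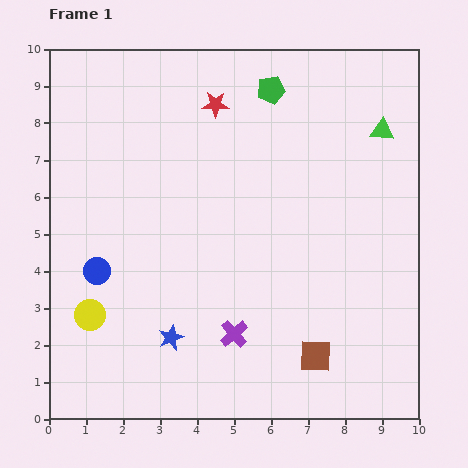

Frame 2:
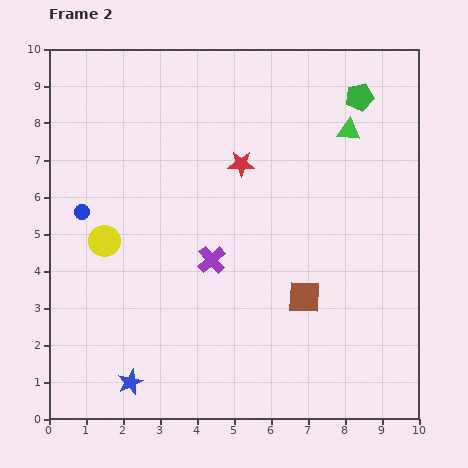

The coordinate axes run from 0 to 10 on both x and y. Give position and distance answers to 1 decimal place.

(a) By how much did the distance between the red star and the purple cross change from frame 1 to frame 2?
-3.5

Distance in frame 1: 6.2. Distance in frame 2: 2.7.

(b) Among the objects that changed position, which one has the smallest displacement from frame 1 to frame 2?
the green triangle

(moved 0.9)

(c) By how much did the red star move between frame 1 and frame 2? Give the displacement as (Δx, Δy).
(0.7, -1.6)

The red star was at (4.5, 8.5) in frame 1 and (5.2, 6.9) in frame 2.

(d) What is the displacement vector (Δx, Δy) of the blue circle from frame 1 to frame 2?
(-0.4, 1.6)

The blue circle was at (1.3, 4.0) in frame 1 and (0.9, 5.6) in frame 2.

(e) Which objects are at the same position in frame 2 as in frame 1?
none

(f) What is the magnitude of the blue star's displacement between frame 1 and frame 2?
1.6

The blue star moved from (3.3, 2.2) to (2.2, 1.0), a distance of √(1.1² + 1.2²) ≈ 1.6.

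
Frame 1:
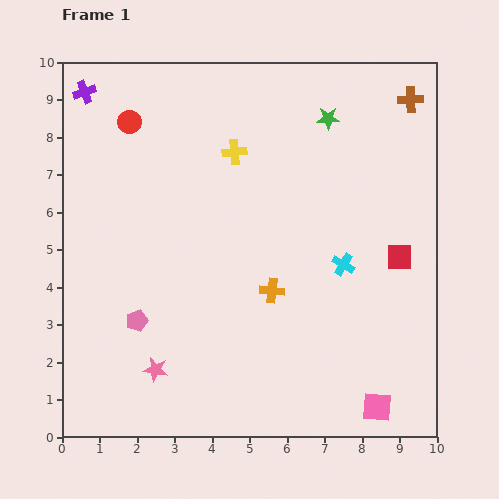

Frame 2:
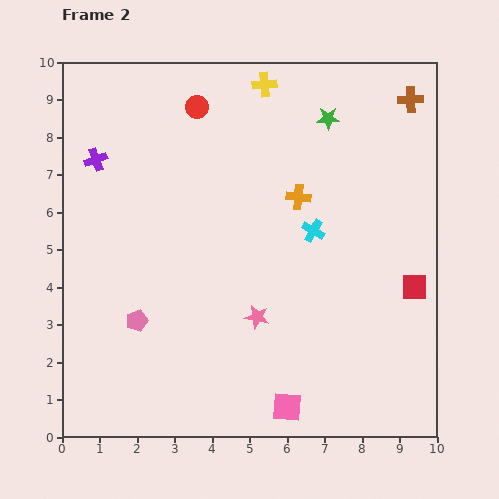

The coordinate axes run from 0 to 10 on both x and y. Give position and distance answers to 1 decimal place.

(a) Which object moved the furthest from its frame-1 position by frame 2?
the pink star

(moved 3.0; next 2.6)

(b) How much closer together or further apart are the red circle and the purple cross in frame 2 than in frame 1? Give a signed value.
+1.6

Distance in frame 1: 1.4. Distance in frame 2: 3.0.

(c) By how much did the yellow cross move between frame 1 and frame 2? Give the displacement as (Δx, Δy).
(0.8, 1.8)

The yellow cross was at (4.6, 7.6) in frame 1 and (5.4, 9.4) in frame 2.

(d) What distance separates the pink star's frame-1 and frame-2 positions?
3.0

The pink star moved from (2.5, 1.8) to (5.2, 3.2), a distance of √(2.7² + 1.4²) ≈ 3.0.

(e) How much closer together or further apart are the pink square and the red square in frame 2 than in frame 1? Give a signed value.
+0.7

Distance in frame 1: 4.0. Distance in frame 2: 4.7.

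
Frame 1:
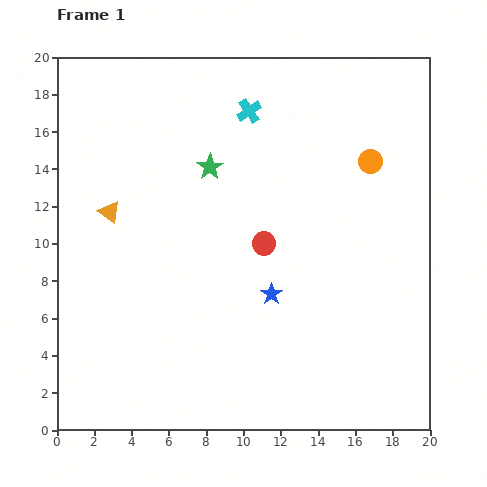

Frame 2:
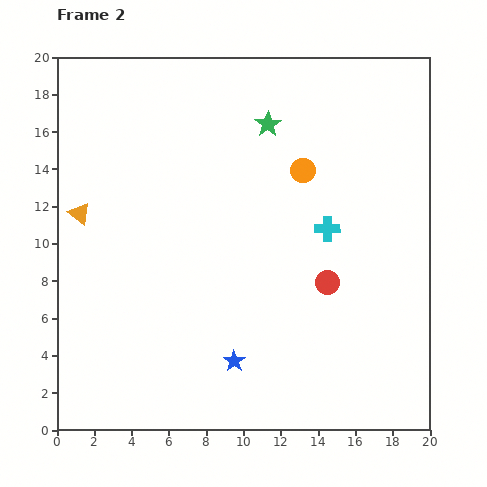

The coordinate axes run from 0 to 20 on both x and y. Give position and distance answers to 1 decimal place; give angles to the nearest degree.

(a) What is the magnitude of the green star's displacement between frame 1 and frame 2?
3.9

The green star moved from (8.2, 14.1) to (11.3, 16.4), a distance of √(3.1² + 2.3²) ≈ 3.9.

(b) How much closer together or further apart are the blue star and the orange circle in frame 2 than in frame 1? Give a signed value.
+2.0

Distance in frame 1: 8.9. Distance in frame 2: 10.9.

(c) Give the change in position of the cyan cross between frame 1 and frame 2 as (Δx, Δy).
(4.2, -6.3)

The cyan cross was at (10.3, 17.1) in frame 1 and (14.5, 10.8) in frame 2.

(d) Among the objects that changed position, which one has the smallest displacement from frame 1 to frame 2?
the orange triangle

(moved 1.6)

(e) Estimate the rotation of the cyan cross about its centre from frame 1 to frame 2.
33° clockwise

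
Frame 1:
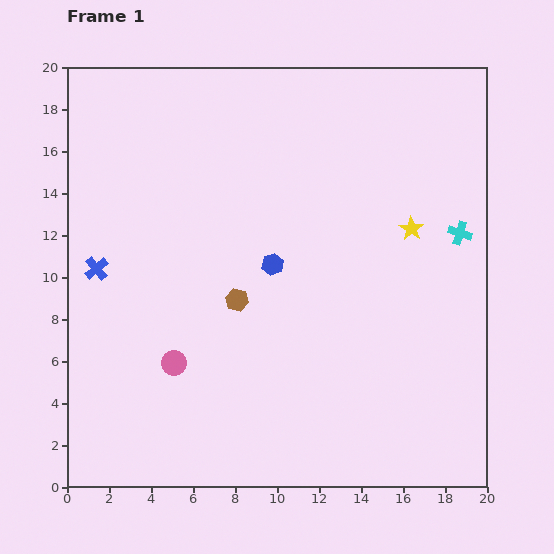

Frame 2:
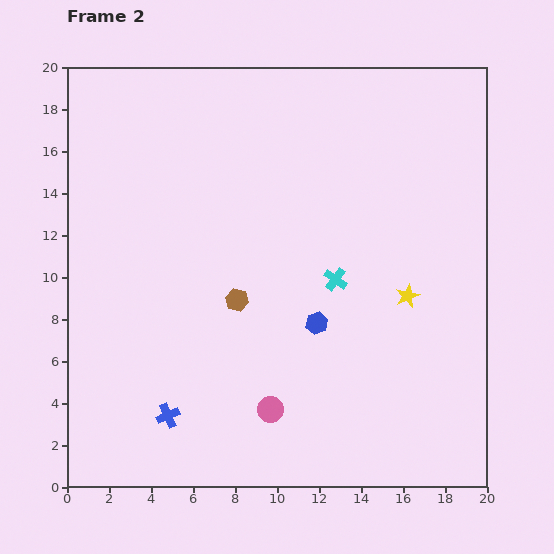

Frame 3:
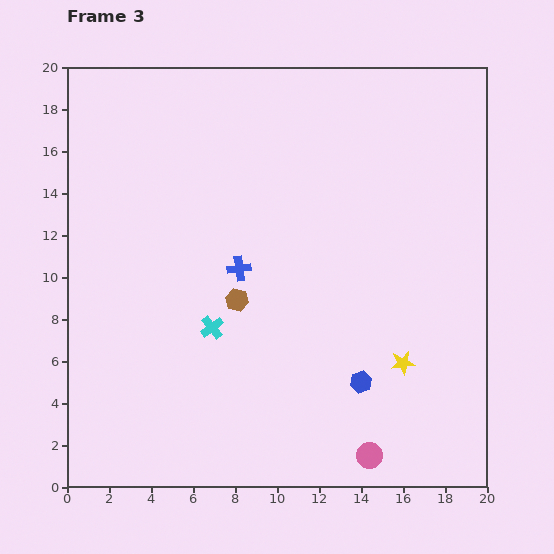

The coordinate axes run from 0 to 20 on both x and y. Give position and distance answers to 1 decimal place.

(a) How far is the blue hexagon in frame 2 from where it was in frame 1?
3.5

The blue hexagon moved from (9.8, 10.6) to (11.9, 7.8), a distance of √(2.1² + 2.8²) ≈ 3.5.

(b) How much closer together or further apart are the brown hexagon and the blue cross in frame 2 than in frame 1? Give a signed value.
-0.5

Distance in frame 1: 6.9. Distance in frame 2: 6.4.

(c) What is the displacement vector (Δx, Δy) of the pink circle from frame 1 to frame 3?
(9.3, -4.4)

The pink circle was at (5.1, 5.9) in frame 1 and (14.4, 1.5) in frame 3.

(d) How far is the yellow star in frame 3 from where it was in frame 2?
3.2

The yellow star moved from (16.2, 9.1) to (16.0, 5.9), a distance of √(0.2² + 3.2²) ≈ 3.2.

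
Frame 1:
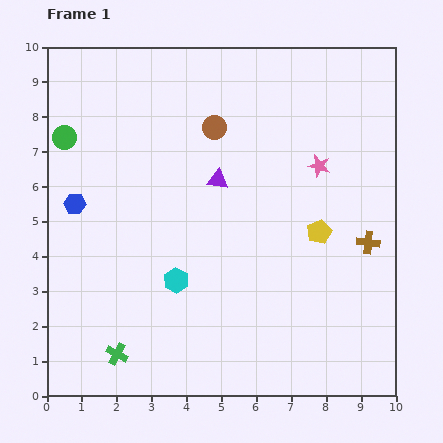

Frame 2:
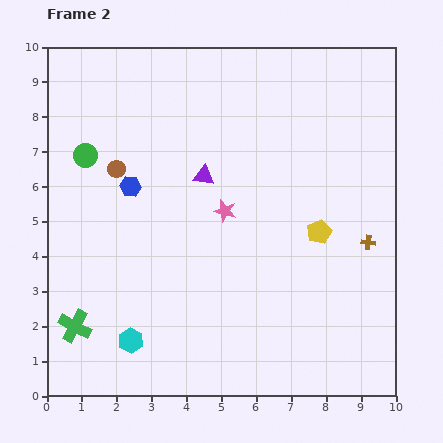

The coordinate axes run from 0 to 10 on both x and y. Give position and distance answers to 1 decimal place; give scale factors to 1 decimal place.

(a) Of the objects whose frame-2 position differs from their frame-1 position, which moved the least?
the purple triangle

(moved 0.4)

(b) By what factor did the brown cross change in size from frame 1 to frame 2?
0.6×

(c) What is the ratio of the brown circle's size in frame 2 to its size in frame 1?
0.7×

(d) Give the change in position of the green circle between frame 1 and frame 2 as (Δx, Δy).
(0.6, -0.5)

The green circle was at (0.5, 7.4) in frame 1 and (1.1, 6.9) in frame 2.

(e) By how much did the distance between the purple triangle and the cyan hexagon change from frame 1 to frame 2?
+2.0

Distance in frame 1: 3.1. Distance in frame 2: 5.1.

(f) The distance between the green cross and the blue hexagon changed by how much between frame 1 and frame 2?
-0.2

Distance in frame 1: 4.5. Distance in frame 2: 4.3.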